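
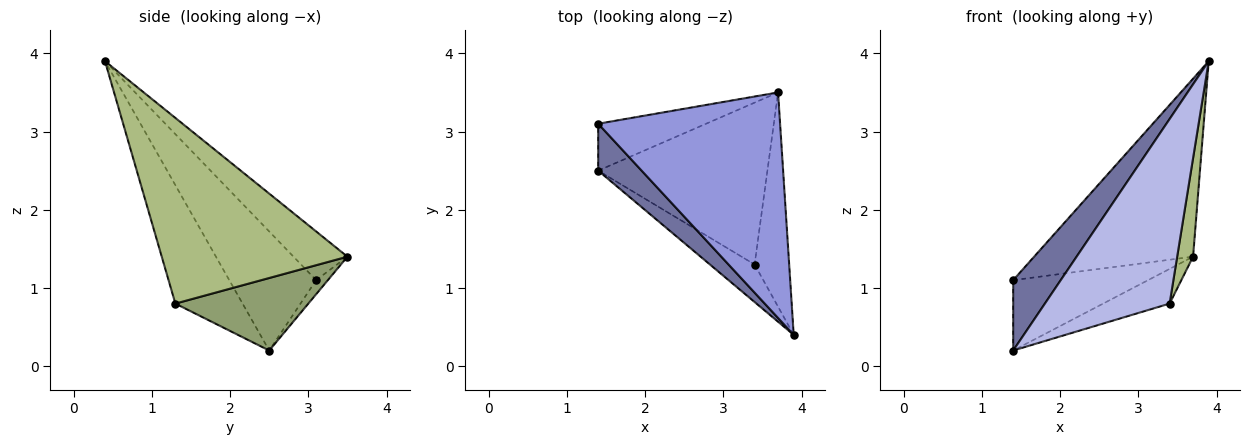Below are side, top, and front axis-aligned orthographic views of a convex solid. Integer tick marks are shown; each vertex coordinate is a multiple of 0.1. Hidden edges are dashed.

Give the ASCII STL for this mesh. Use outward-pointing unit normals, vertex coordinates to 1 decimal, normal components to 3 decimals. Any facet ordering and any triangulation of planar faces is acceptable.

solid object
 facet normal -0.835 -0.457 0.305
  outer loop
   vertex 1.4 3.1 1.1
   vertex 1.4 2.5 0.2
   vertex 3.9 0.4 3.9
  endloop
 endfacet
 facet normal -0.072 0.830 -0.553
  outer loop
   vertex 1.4 3.1 1.1
   vertex 3.7 3.5 1.4
   vertex 1.4 2.5 0.2
  endloop
 endfacet
 facet normal -0.206 0.606 0.768
  outer loop
   vertex 1.4 3.1 1.1
   vertex 3.9 0.4 3.9
   vertex 3.7 3.5 1.4
  endloop
 endfacet
 facet normal -0.467 -0.867 -0.176
  outer loop
   vertex 3.4 1.3 0.8
   vertex 3.9 0.4 3.9
   vertex 1.4 2.5 0.2
  endloop
 endfacet
 facet normal 0.386 0.193 -0.902
  outer loop
   vertex 3.4 1.3 0.8
   vertex 1.4 2.5 0.2
   vertex 3.7 3.5 1.4
  endloop
 endfacet
 facet normal 0.980 -0.084 -0.182
  outer loop
   vertex 3.4 1.3 0.8
   vertex 3.7 3.5 1.4
   vertex 3.9 0.4 3.9
  endloop
 endfacet
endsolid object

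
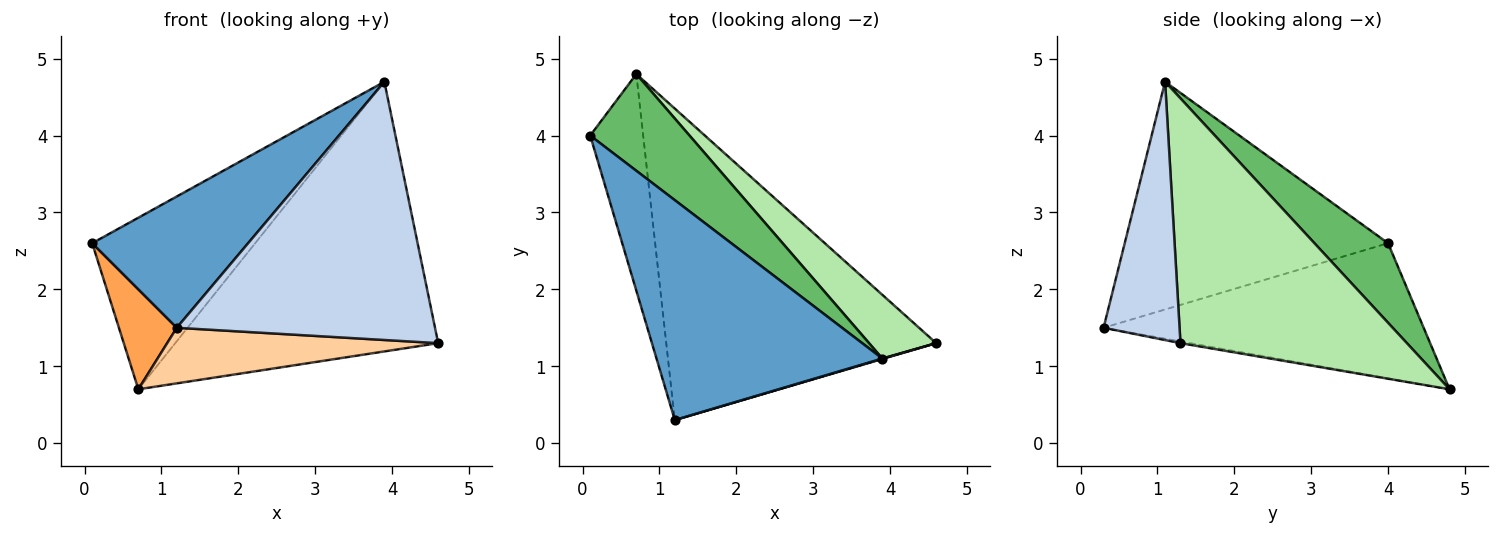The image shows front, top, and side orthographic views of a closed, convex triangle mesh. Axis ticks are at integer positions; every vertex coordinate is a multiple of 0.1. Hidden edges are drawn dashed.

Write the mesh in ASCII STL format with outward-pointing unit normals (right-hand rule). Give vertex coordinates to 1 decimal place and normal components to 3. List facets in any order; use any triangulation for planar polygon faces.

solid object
 facet normal -0.655 -0.388 0.649
  outer loop
   vertex 3.9 1.1 4.7
   vertex 0.1 4.0 2.6
   vertex 1.2 0.3 1.5
  endloop
 endfacet
 facet normal 0.282 -0.959 0.002
  outer loop
   vertex 3.9 1.1 4.7
   vertex 1.2 0.3 1.5
   vertex 4.6 1.3 1.3
  endloop
 endfacet
 facet normal -0.918 -0.166 -0.360
  outer loop
   vertex 0.7 4.8 0.7
   vertex 1.2 0.3 1.5
   vertex 0.1 4.0 2.6
  endloop
 endfacet
 facet normal -0.006 -0.176 -0.984
  outer loop
   vertex 0.7 4.8 0.7
   vertex 4.6 1.3 1.3
   vertex 1.2 0.3 1.5
  endloop
 endfacet
 facet normal 0.366 0.811 0.457
  outer loop
   vertex 0.7 4.8 0.7
   vertex 0.1 4.0 2.6
   vertex 3.9 1.1 4.7
  endloop
 endfacet
 facet normal 0.642 0.746 0.176
  outer loop
   vertex 0.7 4.8 0.7
   vertex 3.9 1.1 4.7
   vertex 4.6 1.3 1.3
  endloop
 endfacet
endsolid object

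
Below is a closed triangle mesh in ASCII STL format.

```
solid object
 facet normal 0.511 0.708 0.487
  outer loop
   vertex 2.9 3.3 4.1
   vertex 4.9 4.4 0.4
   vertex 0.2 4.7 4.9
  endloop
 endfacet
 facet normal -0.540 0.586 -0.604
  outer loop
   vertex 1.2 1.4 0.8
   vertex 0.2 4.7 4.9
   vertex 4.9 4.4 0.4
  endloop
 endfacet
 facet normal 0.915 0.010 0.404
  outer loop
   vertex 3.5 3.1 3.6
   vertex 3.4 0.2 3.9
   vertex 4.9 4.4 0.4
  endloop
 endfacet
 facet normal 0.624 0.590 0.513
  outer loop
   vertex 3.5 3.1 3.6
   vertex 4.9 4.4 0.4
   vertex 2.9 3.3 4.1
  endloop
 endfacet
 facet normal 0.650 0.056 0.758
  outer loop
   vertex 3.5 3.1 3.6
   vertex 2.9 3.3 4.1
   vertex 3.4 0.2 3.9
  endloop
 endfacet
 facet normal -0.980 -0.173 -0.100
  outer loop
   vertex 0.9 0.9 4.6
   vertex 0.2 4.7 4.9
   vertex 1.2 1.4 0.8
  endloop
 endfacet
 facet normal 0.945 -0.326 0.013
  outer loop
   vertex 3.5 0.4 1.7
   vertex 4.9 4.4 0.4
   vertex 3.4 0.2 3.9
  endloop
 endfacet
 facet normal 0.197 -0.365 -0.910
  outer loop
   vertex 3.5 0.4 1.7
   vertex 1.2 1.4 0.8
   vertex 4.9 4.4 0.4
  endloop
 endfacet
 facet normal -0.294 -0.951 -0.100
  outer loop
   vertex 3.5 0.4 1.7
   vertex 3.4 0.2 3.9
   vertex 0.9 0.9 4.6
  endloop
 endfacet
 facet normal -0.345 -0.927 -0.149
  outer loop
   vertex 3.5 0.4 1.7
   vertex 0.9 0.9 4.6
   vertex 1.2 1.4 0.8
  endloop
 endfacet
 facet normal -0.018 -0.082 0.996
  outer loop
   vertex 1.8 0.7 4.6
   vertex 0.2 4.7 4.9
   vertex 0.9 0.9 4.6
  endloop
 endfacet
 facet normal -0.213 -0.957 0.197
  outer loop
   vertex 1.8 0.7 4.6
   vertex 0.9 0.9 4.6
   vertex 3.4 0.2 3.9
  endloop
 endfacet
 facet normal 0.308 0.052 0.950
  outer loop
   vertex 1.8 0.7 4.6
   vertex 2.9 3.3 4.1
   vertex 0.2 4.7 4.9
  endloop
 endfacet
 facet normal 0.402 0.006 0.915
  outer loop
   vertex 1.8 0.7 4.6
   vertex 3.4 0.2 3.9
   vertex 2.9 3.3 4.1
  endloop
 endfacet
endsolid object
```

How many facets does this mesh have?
14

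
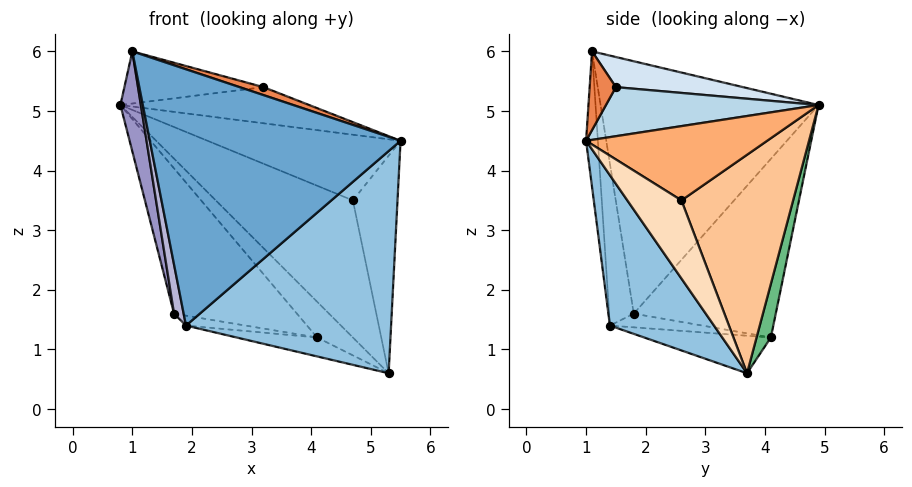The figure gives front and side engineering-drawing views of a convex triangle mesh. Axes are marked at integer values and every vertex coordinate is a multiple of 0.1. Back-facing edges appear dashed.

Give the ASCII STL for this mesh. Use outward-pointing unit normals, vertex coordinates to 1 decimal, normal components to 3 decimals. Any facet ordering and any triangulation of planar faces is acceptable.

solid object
 facet normal -0.047 -0.996 -0.074
  outer loop
   vertex 1.9 1.4 1.4
   vertex 5.5 1.0 4.5
   vertex 1.0 1.1 6.0
  endloop
 endfacet
 facet normal 0.381 -0.751 -0.539
  outer loop
   vertex 1.9 1.4 1.4
   vertex 5.3 3.7 0.6
   vertex 5.5 1.0 4.5
  endloop
 endfacet
 facet normal 0.407 0.361 0.839
  outer loop
   vertex 3.2 1.5 5.4
   vertex 5.5 1.0 4.5
   vertex 0.8 4.9 5.1
  endloop
 endfacet
 facet normal 0.216 0.236 0.948
  outer loop
   vertex 3.2 1.5 5.4
   vertex 0.8 4.9 5.1
   vertex 1.0 1.1 6.0
  endloop
 endfacet
 facet normal 0.299 -0.272 0.915
  outer loop
   vertex 3.2 1.5 5.4
   vertex 1.0 1.1 6.0
   vertex 5.5 1.0 4.5
  endloop
 endfacet
 facet normal 0.582 0.620 0.527
  outer loop
   vertex 4.7 2.6 3.5
   vertex 0.8 4.9 5.1
   vertex 5.5 1.0 4.5
  endloop
 endfacet
 facet normal 0.581 0.714 0.391
  outer loop
   vertex 4.7 2.6 3.5
   vertex 5.3 3.7 0.6
   vertex 0.8 4.9 5.1
  endloop
 endfacet
 facet normal 0.716 0.591 0.372
  outer loop
   vertex 4.7 2.6 3.5
   vertex 5.5 1.0 4.5
   vertex 5.3 3.7 0.6
  endloop
 endfacet
 facet normal 0.369 0.921 0.123
  outer loop
   vertex 4.1 4.1 1.2
   vertex 0.8 4.9 5.1
   vertex 5.3 3.7 0.6
  endloop
 endfacet
 facet normal -0.371 0.236 -0.898
  outer loop
   vertex 4.1 4.1 1.2
   vertex 5.3 3.7 0.6
   vertex 1.9 1.4 1.4
  endloop
 endfacet
 facet normal -0.598 0.517 -0.612
  outer loop
   vertex 1.7 1.8 1.6
   vertex 0.8 4.9 5.1
   vertex 4.1 4.1 1.2
  endloop
 endfacet
 facet normal -0.387 0.250 -0.887
  outer loop
   vertex 1.7 1.8 1.6
   vertex 4.1 4.1 1.2
   vertex 1.9 1.4 1.4
  endloop
 endfacet
 facet normal -0.981 -0.092 -0.171
  outer loop
   vertex 1.7 1.8 1.6
   vertex 1.0 1.1 6.0
   vertex 0.8 4.9 5.1
  endloop
 endfacet
 facet normal -0.913 -0.355 -0.202
  outer loop
   vertex 1.7 1.8 1.6
   vertex 1.9 1.4 1.4
   vertex 1.0 1.1 6.0
  endloop
 endfacet
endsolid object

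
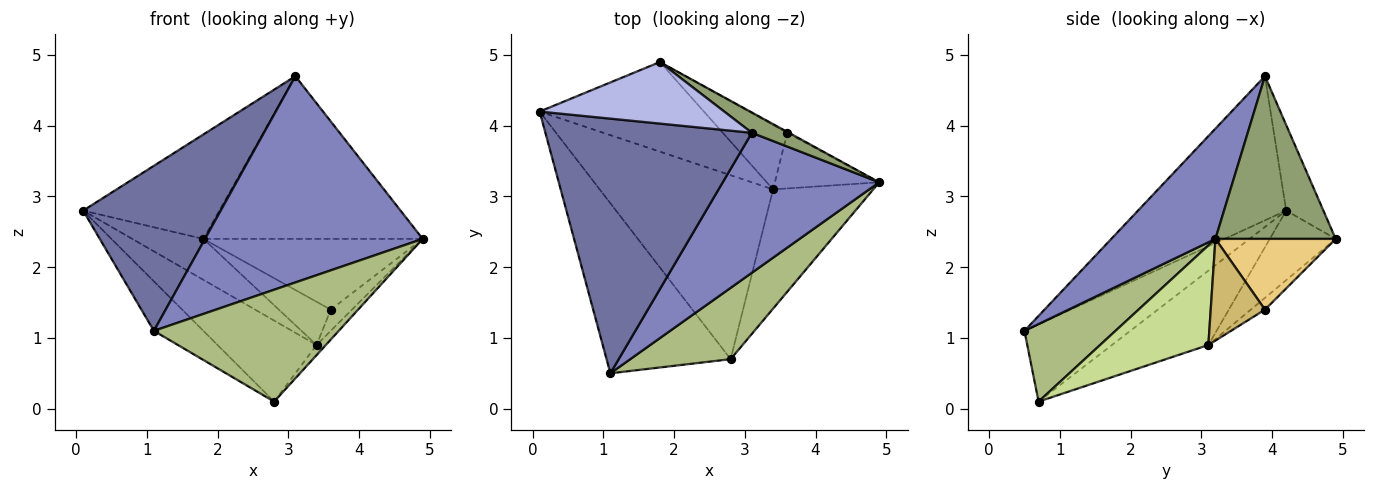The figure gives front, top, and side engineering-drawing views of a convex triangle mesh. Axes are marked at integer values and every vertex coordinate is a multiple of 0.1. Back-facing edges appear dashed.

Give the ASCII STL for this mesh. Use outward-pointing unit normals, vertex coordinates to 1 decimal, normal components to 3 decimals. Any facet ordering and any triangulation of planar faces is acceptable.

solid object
 facet normal -0.505 -0.469 0.724
  outer loop
   vertex 3.1 3.9 4.7
   vertex 0.1 4.2 2.8
   vertex 1.1 0.5 1.1
  endloop
 endfacet
 facet normal 0.368 -0.769 0.522
  outer loop
   vertex 3.1 3.9 4.7
   vertex 1.1 0.5 1.1
   vertex 4.9 3.2 2.4
  endloop
 endfacet
 facet normal -0.359 0.388 -0.849
  outer loop
   vertex 1.8 4.9 2.4
   vertex 3.4 3.1 0.9
   vertex 0.1 4.2 2.8
  endloop
 endfacet
 facet normal -0.229 0.839 0.494
  outer loop
   vertex 1.8 4.9 2.4
   vertex 0.1 4.2 2.8
   vertex 3.1 3.9 4.7
  endloop
 endfacet
 facet normal 0.478 0.872 0.109
  outer loop
   vertex 1.8 4.9 2.4
   vertex 3.1 3.9 4.7
   vertex 4.9 3.2 2.4
  endloop
 endfacet
 facet normal 0.384 -0.779 0.496
  outer loop
   vertex 2.8 0.7 0.1
   vertex 4.9 3.2 2.4
   vertex 1.1 0.5 1.1
  endloop
 endfacet
 facet normal 0.704 0.060 -0.708
  outer loop
   vertex 2.8 0.7 0.1
   vertex 3.4 3.1 0.9
   vertex 4.9 3.2 2.4
  endloop
 endfacet
 facet normal -0.513 0.240 -0.824
  outer loop
   vertex 2.8 0.7 0.1
   vertex 1.1 0.5 1.1
   vertex 0.1 4.2 2.8
  endloop
 endfacet
 facet normal -0.365 0.375 -0.852
  outer loop
   vertex 2.8 0.7 0.1
   vertex 0.1 4.2 2.8
   vertex 3.4 3.1 0.9
  endloop
 endfacet
 facet normal 0.673 0.263 -0.691
  outer loop
   vertex 3.6 3.9 1.4
   vertex 4.9 3.2 2.4
   vertex 3.4 3.1 0.9
  endloop
 endfacet
 facet normal 0.481 0.877 -0.011
  outer loop
   vertex 3.6 3.9 1.4
   vertex 1.8 4.9 2.4
   vertex 4.9 3.2 2.4
  endloop
 endfacet
 facet normal -0.150 0.551 -0.821
  outer loop
   vertex 3.6 3.9 1.4
   vertex 3.4 3.1 0.9
   vertex 1.8 4.9 2.4
  endloop
 endfacet
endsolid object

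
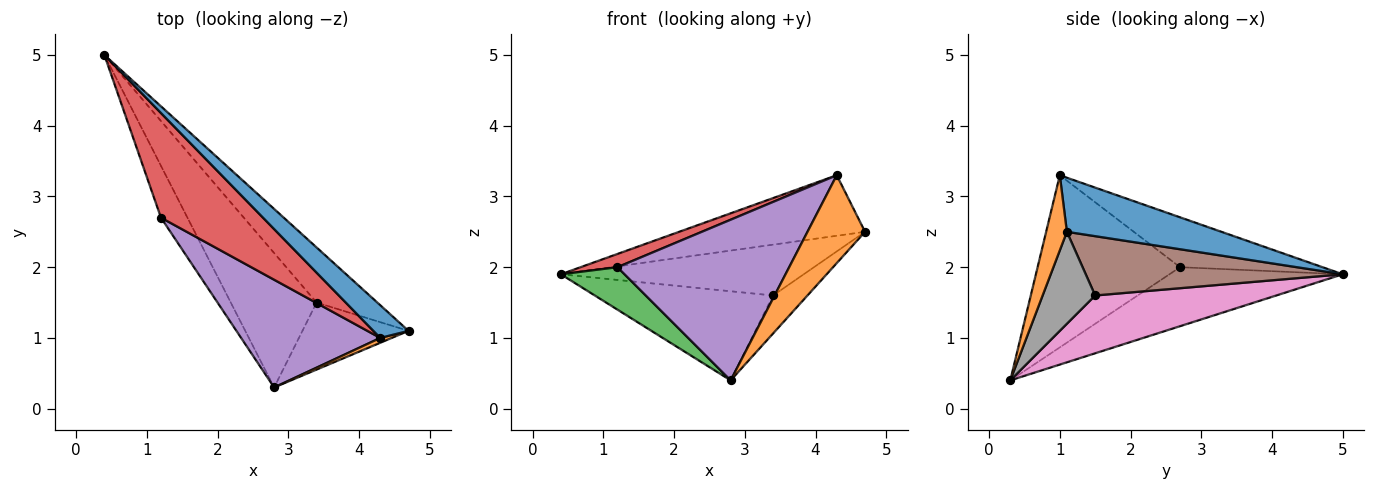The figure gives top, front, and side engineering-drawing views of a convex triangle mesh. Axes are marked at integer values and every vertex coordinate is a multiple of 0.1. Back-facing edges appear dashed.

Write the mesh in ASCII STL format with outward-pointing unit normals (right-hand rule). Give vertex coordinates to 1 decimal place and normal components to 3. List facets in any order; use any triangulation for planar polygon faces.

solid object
 facet normal 0.590 0.710 0.384
  outer loop
   vertex 4.3 1.0 3.3
   vertex 4.7 1.1 2.5
   vertex 0.4 5.0 1.9
  endloop
 endfacet
 facet normal 0.338 -0.940 0.052
  outer loop
   vertex 4.3 1.0 3.3
   vertex 2.8 0.3 0.4
   vertex 4.7 1.1 2.5
  endloop
 endfacet
 facet normal -0.865 -0.318 -0.388
  outer loop
   vertex 1.2 2.7 2.0
   vertex 0.4 5.0 1.9
   vertex 2.8 0.3 0.4
  endloop
 endfacet
 facet normal -0.436 -0.113 0.893
  outer loop
   vertex 1.2 2.7 2.0
   vertex 4.3 1.0 3.3
   vertex 0.4 5.0 1.9
  endloop
 endfacet
 facet normal -0.567 -0.684 0.459
  outer loop
   vertex 1.2 2.7 2.0
   vertex 2.8 0.3 0.4
   vertex 4.3 1.0 3.3
  endloop
 endfacet
 facet normal 0.583 0.551 -0.597
  outer loop
   vertex 3.4 1.5 1.6
   vertex 0.4 5.0 1.9
   vertex 4.7 1.1 2.5
  endloop
 endfacet
 facet normal 0.490 0.482 -0.727
  outer loop
   vertex 3.4 1.5 1.6
   vertex 2.8 0.3 0.4
   vertex 0.4 5.0 1.9
  endloop
 endfacet
 facet normal 0.602 0.394 -0.695
  outer loop
   vertex 3.4 1.5 1.6
   vertex 4.7 1.1 2.5
   vertex 2.8 0.3 0.4
  endloop
 endfacet
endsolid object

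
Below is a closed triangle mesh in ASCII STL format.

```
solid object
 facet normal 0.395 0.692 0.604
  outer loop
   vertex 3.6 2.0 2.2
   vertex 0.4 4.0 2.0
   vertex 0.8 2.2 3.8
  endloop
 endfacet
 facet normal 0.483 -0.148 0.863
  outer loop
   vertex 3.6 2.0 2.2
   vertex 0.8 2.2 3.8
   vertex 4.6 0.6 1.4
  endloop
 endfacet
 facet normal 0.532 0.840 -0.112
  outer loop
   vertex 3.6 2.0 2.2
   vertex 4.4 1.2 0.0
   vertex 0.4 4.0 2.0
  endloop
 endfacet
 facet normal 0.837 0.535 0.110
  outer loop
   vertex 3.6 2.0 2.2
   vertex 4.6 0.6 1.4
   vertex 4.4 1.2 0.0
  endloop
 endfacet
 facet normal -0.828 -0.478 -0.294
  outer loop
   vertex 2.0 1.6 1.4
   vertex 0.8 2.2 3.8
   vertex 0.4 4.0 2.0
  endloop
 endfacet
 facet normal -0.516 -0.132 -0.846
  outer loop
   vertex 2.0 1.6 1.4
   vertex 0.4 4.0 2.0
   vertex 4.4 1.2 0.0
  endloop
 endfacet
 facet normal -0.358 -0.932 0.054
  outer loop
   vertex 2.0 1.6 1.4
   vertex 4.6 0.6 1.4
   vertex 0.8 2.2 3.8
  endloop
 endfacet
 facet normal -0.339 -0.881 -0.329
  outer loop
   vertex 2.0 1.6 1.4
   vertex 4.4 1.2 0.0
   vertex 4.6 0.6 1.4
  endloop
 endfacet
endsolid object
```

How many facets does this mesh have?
8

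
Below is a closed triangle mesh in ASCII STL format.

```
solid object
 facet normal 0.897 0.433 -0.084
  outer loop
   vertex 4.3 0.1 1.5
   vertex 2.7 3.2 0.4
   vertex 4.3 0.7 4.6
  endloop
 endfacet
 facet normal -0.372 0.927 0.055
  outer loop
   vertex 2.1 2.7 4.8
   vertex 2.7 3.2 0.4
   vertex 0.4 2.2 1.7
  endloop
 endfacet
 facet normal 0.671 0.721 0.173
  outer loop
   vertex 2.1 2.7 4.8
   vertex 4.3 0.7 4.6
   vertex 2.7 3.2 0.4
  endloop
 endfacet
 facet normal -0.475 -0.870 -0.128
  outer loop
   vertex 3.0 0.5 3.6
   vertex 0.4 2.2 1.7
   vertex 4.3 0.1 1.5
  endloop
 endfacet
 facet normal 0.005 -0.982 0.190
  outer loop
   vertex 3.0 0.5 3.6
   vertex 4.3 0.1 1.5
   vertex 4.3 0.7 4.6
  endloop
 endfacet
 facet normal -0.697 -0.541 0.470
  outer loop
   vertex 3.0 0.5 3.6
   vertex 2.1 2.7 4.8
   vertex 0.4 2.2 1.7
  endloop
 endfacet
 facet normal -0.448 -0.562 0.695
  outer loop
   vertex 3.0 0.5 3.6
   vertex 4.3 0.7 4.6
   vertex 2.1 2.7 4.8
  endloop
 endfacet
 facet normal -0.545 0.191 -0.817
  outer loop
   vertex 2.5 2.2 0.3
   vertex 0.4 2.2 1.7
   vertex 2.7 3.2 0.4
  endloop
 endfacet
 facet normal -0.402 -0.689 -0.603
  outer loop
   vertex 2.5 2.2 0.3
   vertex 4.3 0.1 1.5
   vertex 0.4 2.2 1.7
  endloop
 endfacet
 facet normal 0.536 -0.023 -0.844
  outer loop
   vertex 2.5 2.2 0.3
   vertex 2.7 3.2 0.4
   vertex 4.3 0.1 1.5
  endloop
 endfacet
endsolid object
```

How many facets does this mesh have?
10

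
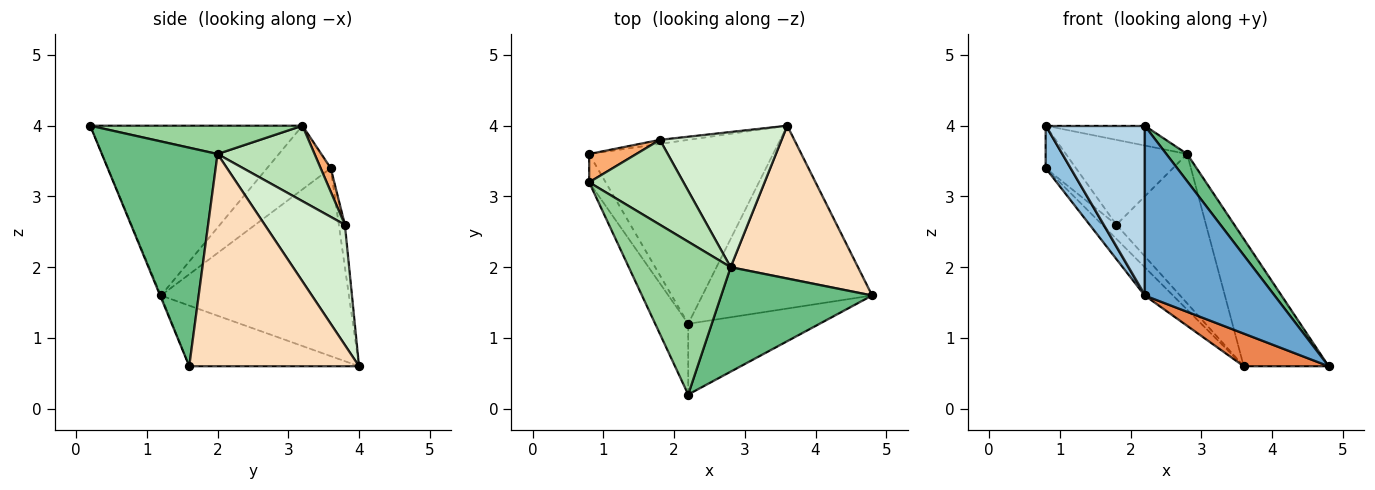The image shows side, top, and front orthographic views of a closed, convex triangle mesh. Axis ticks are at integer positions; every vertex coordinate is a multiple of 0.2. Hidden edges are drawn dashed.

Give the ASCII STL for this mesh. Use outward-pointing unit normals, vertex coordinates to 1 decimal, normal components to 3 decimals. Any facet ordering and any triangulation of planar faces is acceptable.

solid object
 facet normal -0.006 -0.923 -0.385
  outer loop
   vertex 2.2 1.2 1.6
   vertex 4.8 1.6 0.6
   vertex 2.2 0.2 4.0
  endloop
 endfacet
 facet normal -0.906 -0.352 -0.235
  outer loop
   vertex 2.2 1.2 1.6
   vertex 0.8 3.2 4.0
   vertex 0.8 3.6 3.4
  endloop
 endfacet
 facet normal -0.892 -0.416 -0.174
  outer loop
   vertex 2.2 1.2 1.6
   vertex 2.2 0.2 4.0
   vertex 0.8 3.2 4.0
  endloop
 endfacet
 facet normal -0.711 0.107 -0.695
  outer loop
   vertex 3.6 4.0 0.6
   vertex 2.2 1.2 1.6
   vertex 0.8 3.6 3.4
  endloop
 endfacet
 facet normal -0.332 -0.166 -0.929
  outer loop
   vertex 3.6 4.0 0.6
   vertex 4.8 1.6 0.6
   vertex 2.2 1.2 1.6
  endloop
 endfacet
 facet normal 0.267 0.802 0.535
  outer loop
   vertex 1.8 3.8 2.6
   vertex 0.8 3.6 3.4
   vertex 0.8 3.2 4.0
  endloop
 endfacet
 facet normal -0.381 0.889 -0.254
  outer loop
   vertex 1.8 3.8 2.6
   vertex 3.6 4.0 0.6
   vertex 0.8 3.6 3.4
  endloop
 endfacet
 facet normal 0.788 0.394 0.473
  outer loop
   vertex 2.8 2.0 3.6
   vertex 4.8 1.6 0.6
   vertex 3.6 4.0 0.6
  endloop
 endfacet
 facet normal 0.814 -0.146 0.562
  outer loop
   vertex 2.8 2.0 3.6
   vertex 2.2 0.2 4.0
   vertex 4.8 1.6 0.6
  endloop
 endfacet
 facet normal 0.266 0.124 0.956
  outer loop
   vertex 2.8 2.0 3.6
   vertex 0.8 3.2 4.0
   vertex 2.2 0.2 4.0
  endloop
 endfacet
 facet normal 0.492 0.615 0.615
  outer loop
   vertex 2.8 2.0 3.6
   vertex 1.8 3.8 2.6
   vertex 0.8 3.2 4.0
  endloop
 endfacet
 facet normal 0.553 0.618 0.559
  outer loop
   vertex 2.8 2.0 3.6
   vertex 3.6 4.0 0.6
   vertex 1.8 3.8 2.6
  endloop
 endfacet
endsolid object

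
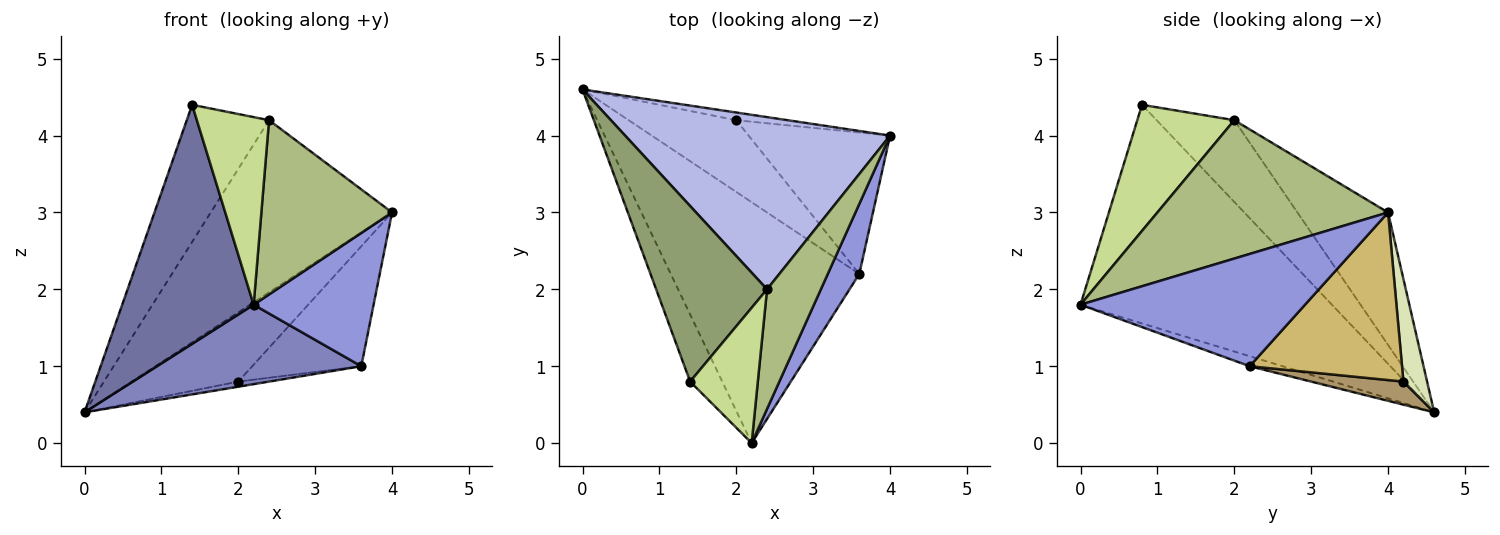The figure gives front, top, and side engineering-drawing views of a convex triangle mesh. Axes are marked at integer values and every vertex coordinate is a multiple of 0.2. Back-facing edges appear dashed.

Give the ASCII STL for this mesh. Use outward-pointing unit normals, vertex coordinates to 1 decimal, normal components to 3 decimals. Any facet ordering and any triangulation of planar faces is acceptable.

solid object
 facet normal -0.879 -0.460 -0.129
  outer loop
   vertex 1.4 0.8 4.4
   vertex 0.0 4.6 0.4
   vertex 2.2 0.0 1.8
  endloop
 endfacet
 facet normal -0.050 -0.313 -0.948
  outer loop
   vertex 3.6 2.2 1.0
   vertex 2.2 0.0 1.8
   vertex 0.0 4.6 0.4
  endloop
 endfacet
 facet normal 0.856 -0.457 0.240
  outer loop
   vertex 3.6 2.2 1.0
   vertex 4.0 4.0 3.0
   vertex 2.2 0.0 1.8
  endloop
 endfacet
 facet normal -0.333 0.667 0.667
  outer loop
   vertex 2.4 2.0 4.2
   vertex 4.0 4.0 3.0
   vertex 0.0 4.6 0.4
  endloop
 endfacet
 facet normal -0.502 0.532 0.681
  outer loop
   vertex 2.4 2.0 4.2
   vertex 0.0 4.6 0.4
   vertex 1.4 0.8 4.4
  endloop
 endfacet
 facet normal 0.824 -0.467 0.320
  outer loop
   vertex 2.4 2.0 4.2
   vertex 2.2 0.0 1.8
   vertex 4.0 4.0 3.0
  endloop
 endfacet
 facet normal 0.737 -0.548 0.395
  outer loop
   vertex 2.4 2.0 4.2
   vertex 1.4 0.8 4.4
   vertex 2.2 0.0 1.8
  endloop
 endfacet
 facet normal 0.216 0.970 -0.108
  outer loop
   vertex 2.0 4.2 0.8
   vertex 0.0 4.6 0.4
   vertex 4.0 4.0 3.0
  endloop
 endfacet
 facet normal 0.209 0.070 -0.975
  outer loop
   vertex 2.0 4.2 0.8
   vertex 3.6 2.2 1.0
   vertex 0.0 4.6 0.4
  endloop
 endfacet
 facet normal 0.670 0.480 -0.566
  outer loop
   vertex 2.0 4.2 0.8
   vertex 4.0 4.0 3.0
   vertex 3.6 2.2 1.0
  endloop
 endfacet
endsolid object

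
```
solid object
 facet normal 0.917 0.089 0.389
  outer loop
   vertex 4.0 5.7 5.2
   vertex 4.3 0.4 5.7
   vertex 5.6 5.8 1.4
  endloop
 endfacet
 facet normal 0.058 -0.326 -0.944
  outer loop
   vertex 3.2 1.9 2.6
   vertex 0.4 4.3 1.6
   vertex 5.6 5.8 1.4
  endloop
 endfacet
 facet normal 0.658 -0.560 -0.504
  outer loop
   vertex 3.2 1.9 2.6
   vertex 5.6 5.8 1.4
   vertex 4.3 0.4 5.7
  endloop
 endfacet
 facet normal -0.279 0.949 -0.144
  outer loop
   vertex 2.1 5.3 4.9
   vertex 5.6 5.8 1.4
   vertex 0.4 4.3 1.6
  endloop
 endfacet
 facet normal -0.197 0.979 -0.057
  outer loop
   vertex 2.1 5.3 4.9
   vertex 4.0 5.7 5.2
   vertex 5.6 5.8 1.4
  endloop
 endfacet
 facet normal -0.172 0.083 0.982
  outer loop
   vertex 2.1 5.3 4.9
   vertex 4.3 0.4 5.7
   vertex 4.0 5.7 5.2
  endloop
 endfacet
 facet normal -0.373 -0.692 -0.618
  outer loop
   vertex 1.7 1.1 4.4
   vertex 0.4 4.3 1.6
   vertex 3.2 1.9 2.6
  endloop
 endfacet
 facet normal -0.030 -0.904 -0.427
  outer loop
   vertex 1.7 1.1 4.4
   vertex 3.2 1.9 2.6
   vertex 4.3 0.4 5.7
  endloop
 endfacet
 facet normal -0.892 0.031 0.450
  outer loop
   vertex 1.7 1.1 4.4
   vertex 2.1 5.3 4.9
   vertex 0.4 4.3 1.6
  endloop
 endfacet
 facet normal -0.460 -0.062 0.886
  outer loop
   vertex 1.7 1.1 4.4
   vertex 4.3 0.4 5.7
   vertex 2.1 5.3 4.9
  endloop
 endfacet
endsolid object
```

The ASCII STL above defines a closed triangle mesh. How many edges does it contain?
15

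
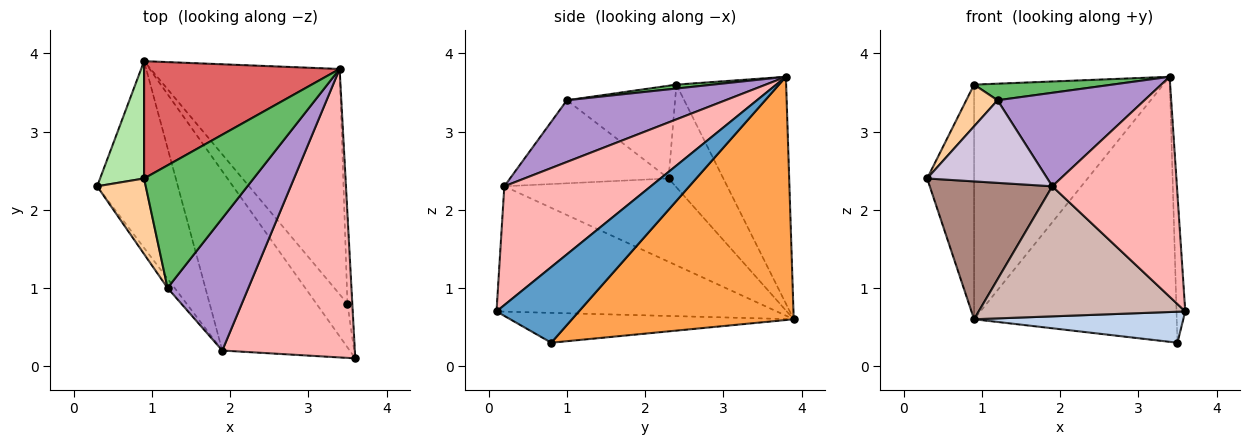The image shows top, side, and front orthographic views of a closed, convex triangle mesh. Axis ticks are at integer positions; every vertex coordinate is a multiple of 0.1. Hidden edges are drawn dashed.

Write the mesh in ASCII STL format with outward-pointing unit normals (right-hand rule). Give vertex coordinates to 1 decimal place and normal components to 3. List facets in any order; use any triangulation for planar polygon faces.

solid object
 facet normal 0.992 0.105 -0.064
  outer loop
   vertex 3.5 0.8 0.3
   vertex 3.4 3.8 3.7
   vertex 3.6 0.1 0.7
  endloop
 endfacet
 facet normal -0.617 -0.455 -0.642
  outer loop
   vertex 3.5 0.8 0.3
   vertex 3.6 0.1 0.7
   vertex 0.9 3.9 0.6
  endloop
 endfacet
 facet normal 0.640 0.585 -0.498
  outer loop
   vertex 3.5 0.8 0.3
   vertex 0.9 3.9 0.6
   vertex 3.4 3.8 3.7
  endloop
 endfacet
 facet normal -0.858 -0.248 0.450
  outer loop
   vertex 0.9 2.4 3.6
   vertex 0.3 2.3 2.4
   vertex 1.2 1.0 3.4
  endloop
 endfacet
 facet normal 0.035 -0.134 0.990
  outer loop
   vertex 0.9 2.4 3.6
   vertex 1.2 1.0 3.4
   vertex 3.4 3.8 3.7
  endloop
 endfacet
 facet normal -0.722 0.619 0.309
  outer loop
   vertex 0.9 2.4 3.6
   vertex 0.9 3.9 0.6
   vertex 0.3 2.3 2.4
  endloop
 endfacet
 facet normal -0.460 0.794 0.397
  outer loop
   vertex 0.9 2.4 3.6
   vertex 3.4 3.8 3.7
   vertex 0.9 3.9 0.6
  endloop
 endfacet
 facet normal 0.580 -0.494 0.648
  outer loop
   vertex 1.9 0.2 2.3
   vertex 3.6 0.1 0.7
   vertex 3.4 3.8 3.7
  endloop
 endfacet
 facet normal 0.529 -0.490 0.693
  outer loop
   vertex 1.9 0.2 2.3
   vertex 3.4 3.8 3.7
   vertex 1.2 1.0 3.4
  endloop
 endfacet
 facet normal -0.795 -0.603 -0.068
  outer loop
   vertex 1.9 0.2 2.3
   vertex 1.2 1.0 3.4
   vertex 0.3 2.3 2.4
  endloop
 endfacet
 facet normal -0.639 -0.457 -0.619
  outer loop
   vertex 1.9 0.2 2.3
   vertex 0.3 2.3 2.4
   vertex 0.9 3.9 0.6
  endloop
 endfacet
 facet normal -0.623 -0.459 -0.633
  outer loop
   vertex 1.9 0.2 2.3
   vertex 0.9 3.9 0.6
   vertex 3.6 0.1 0.7
  endloop
 endfacet
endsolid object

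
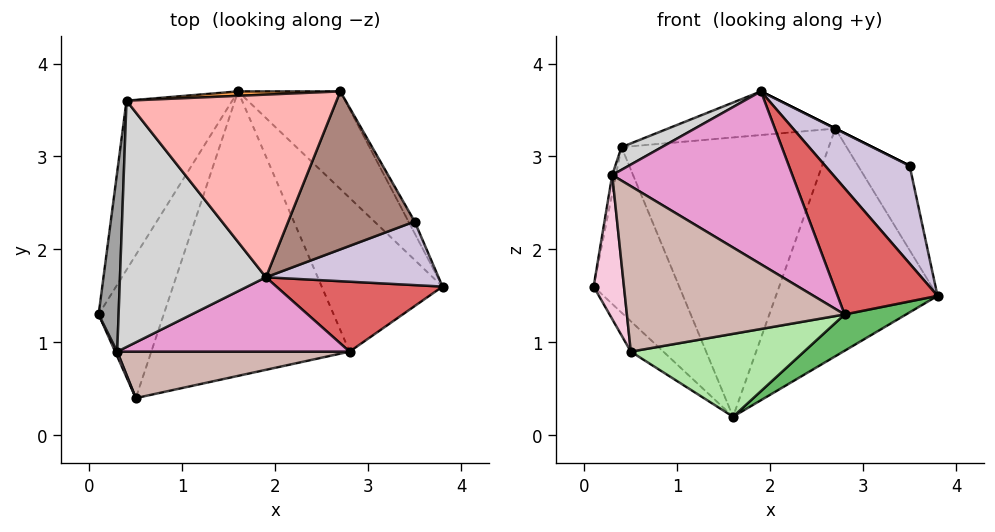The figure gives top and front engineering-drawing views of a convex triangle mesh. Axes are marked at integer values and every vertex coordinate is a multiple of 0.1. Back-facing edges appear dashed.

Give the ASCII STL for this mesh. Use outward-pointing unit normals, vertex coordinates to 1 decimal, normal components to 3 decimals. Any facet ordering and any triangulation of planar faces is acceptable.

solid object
 facet normal 0.743 0.615 -0.264
  outer loop
   vertex 2.7 3.7 3.3
   vertex 3.8 1.6 1.5
   vertex 1.6 3.7 0.2
  endloop
 endfacet
 facet normal -0.873 0.342 -0.349
  outer loop
   vertex 0.4 3.6 3.1
   vertex 1.6 3.7 0.2
   vertex 0.1 1.3 1.6
  endloop
 endfacet
 facet normal -0.045 0.999 0.016
  outer loop
   vertex 0.4 3.6 3.1
   vertex 2.7 3.7 3.3
   vertex 1.6 3.7 0.2
  endloop
 endfacet
 facet normal -0.780 0.130 -0.613
  outer loop
   vertex 0.5 0.4 0.9
   vertex 0.1 1.3 1.6
   vertex 1.6 3.7 0.2
  endloop
 endfacet
 facet normal 0.335 -0.217 -0.917
  outer loop
   vertex 2.8 0.9 1.3
   vertex 1.6 3.7 0.2
   vertex 3.8 1.6 1.5
  endloop
 endfacet
 facet normal 0.222 -0.273 -0.936
  outer loop
   vertex 2.8 0.9 1.3
   vertex 0.5 0.4 0.9
   vertex 1.6 3.7 0.2
  endloop
 endfacet
 facet normal 0.458 -0.777 0.431
  outer loop
   vertex 1.9 1.7 3.7
   vertex 2.8 0.9 1.3
   vertex 3.8 1.6 1.5
  endloop
 endfacet
 facet normal -0.094 0.231 0.968
  outer loop
   vertex 1.9 1.7 3.7
   vertex 2.7 3.7 3.3
   vertex 0.4 3.6 3.1
  endloop
 endfacet
 facet normal 0.857 0.510 -0.071
  outer loop
   vertex 3.5 2.3 2.9
   vertex 3.8 1.6 1.5
   vertex 2.7 3.7 3.3
  endloop
 endfacet
 facet normal 0.506 -0.723 0.470
  outer loop
   vertex 3.5 2.3 2.9
   vertex 1.9 1.7 3.7
   vertex 3.8 1.6 1.5
  endloop
 endfacet
 facet normal 0.447 0.000 0.894
  outer loop
   vertex 3.5 2.3 2.9
   vertex 2.7 3.7 3.3
   vertex 1.9 1.7 3.7
  endloop
 endfacet
 facet normal 0.160 -0.950 0.267
  outer loop
   vertex 0.3 0.9 2.8
   vertex 0.5 0.4 0.9
   vertex 2.8 0.9 1.3
  endloop
 endfacet
 facet normal 0.231 -0.894 0.384
  outer loop
   vertex 0.3 0.9 2.8
   vertex 2.8 0.9 1.3
   vertex 1.9 1.7 3.7
  endloop
 endfacet
 facet normal -0.910 -0.415 0.013
  outer loop
   vertex 0.3 0.9 2.8
   vertex 0.1 1.3 1.6
   vertex 0.5 0.4 0.9
  endloop
 endfacet
 facet normal -0.985 0.018 0.170
  outer loop
   vertex 0.3 0.9 2.8
   vertex 0.4 3.6 3.1
   vertex 0.1 1.3 1.6
  endloop
 endfacet
 facet normal -0.457 -0.081 0.886
  outer loop
   vertex 0.3 0.9 2.8
   vertex 1.9 1.7 3.7
   vertex 0.4 3.6 3.1
  endloop
 endfacet
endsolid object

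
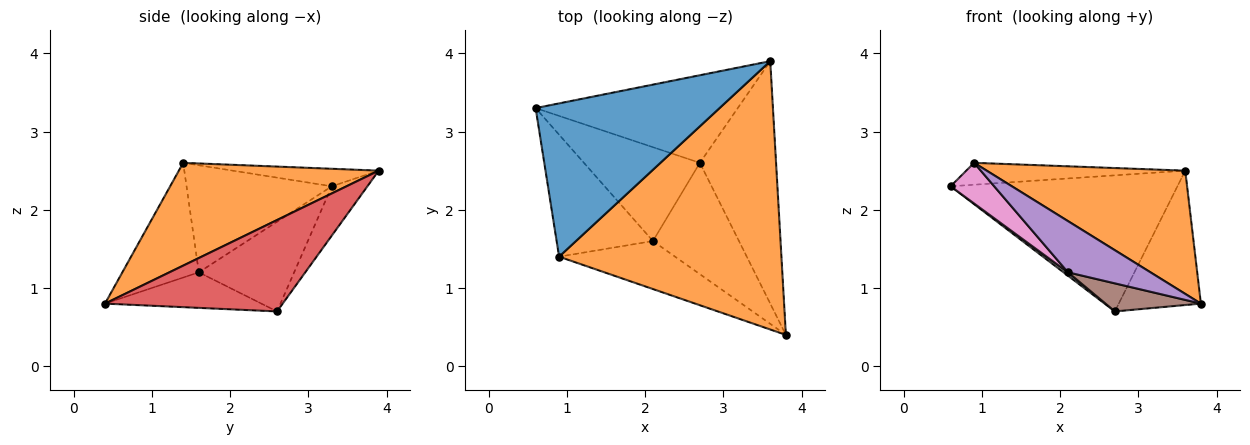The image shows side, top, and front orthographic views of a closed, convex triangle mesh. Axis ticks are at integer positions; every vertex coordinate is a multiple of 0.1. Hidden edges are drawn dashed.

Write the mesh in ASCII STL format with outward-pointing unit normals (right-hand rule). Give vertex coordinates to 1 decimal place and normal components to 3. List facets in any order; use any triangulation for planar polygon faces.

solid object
 facet normal -0.094 0.141 0.986
  outer loop
   vertex 0.9 1.4 2.6
   vertex 3.6 3.9 2.5
   vertex 0.6 3.3 2.3
  endloop
 endfacet
 facet normal 0.387 -0.385 0.838
  outer loop
   vertex 0.9 1.4 2.6
   vertex 3.8 0.4 0.8
   vertex 3.6 3.9 2.5
  endloop
 endfacet
 facet normal -0.131 0.834 -0.537
  outer loop
   vertex 2.7 2.6 0.7
   vertex 0.6 3.3 2.3
   vertex 3.6 3.9 2.5
  endloop
 endfacet
 facet normal 0.724 0.334 -0.603
  outer loop
   vertex 2.7 2.6 0.7
   vertex 3.6 3.9 2.5
   vertex 3.8 0.4 0.8
  endloop
 endfacet
 facet normal -0.560 -0.605 -0.566
  outer loop
   vertex 2.1 1.6 1.2
   vertex 3.8 0.4 0.8
   vertex 0.9 1.4 2.6
  endloop
 endfacet
 facet normal -0.372 -0.227 -0.900
  outer loop
   vertex 2.1 1.6 1.2
   vertex 2.7 2.6 0.7
   vertex 3.8 0.4 0.8
  endloop
 endfacet
 facet normal -0.725 -0.218 -0.653
  outer loop
   vertex 2.1 1.6 1.2
   vertex 0.9 1.4 2.6
   vertex 0.6 3.3 2.3
  endloop
 endfacet
 facet normal -0.612 -0.028 -0.791
  outer loop
   vertex 2.1 1.6 1.2
   vertex 0.6 3.3 2.3
   vertex 2.7 2.6 0.7
  endloop
 endfacet
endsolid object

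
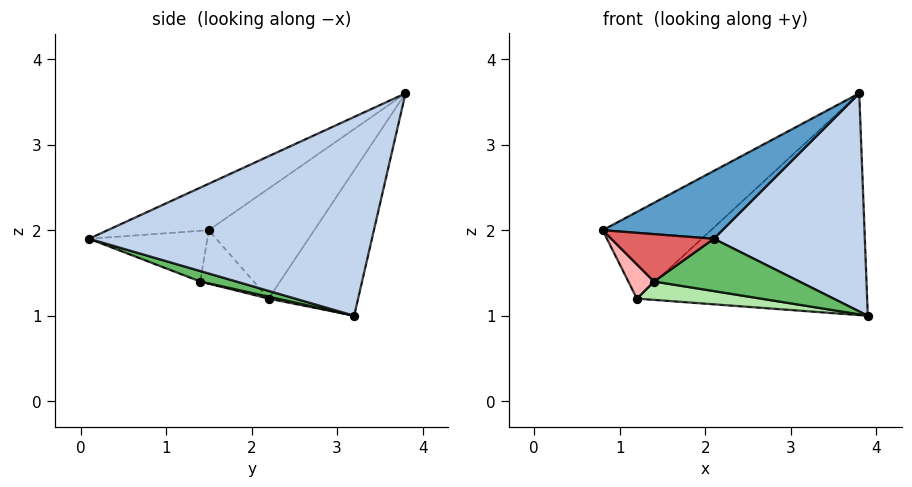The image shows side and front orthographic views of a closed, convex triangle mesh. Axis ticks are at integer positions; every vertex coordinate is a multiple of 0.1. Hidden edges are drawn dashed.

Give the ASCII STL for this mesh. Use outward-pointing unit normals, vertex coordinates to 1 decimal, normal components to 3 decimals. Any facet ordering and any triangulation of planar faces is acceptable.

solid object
 facet normal -0.257 -0.304 0.918
  outer loop
   vertex 3.8 3.8 3.6
   vertex 0.8 1.5 2.0
   vertex 2.1 0.1 1.9
  endloop
 endfacet
 facet normal 0.873 -0.466 0.141
  outer loop
   vertex 3.8 3.8 3.6
   vertex 2.1 0.1 1.9
   vertex 3.9 3.2 1.0
  endloop
 endfacet
 facet normal -0.672 0.690 0.268
  outer loop
   vertex 1.2 2.2 1.2
   vertex 0.8 1.5 2.0
   vertex 3.8 3.8 3.6
  endloop
 endfacet
 facet normal -0.353 0.909 -0.223
  outer loop
   vertex 1.2 2.2 1.2
   vertex 3.8 3.8 3.6
   vertex 3.9 3.2 1.0
  endloop
 endfacet
 facet normal 0.080 -0.320 -0.944
  outer loop
   vertex 1.4 1.4 1.4
   vertex 3.9 3.2 1.0
   vertex 2.1 0.1 1.9
  endloop
 endfacet
 facet normal 0.016 -0.239 -0.971
  outer loop
   vertex 1.4 1.4 1.4
   vertex 1.2 2.2 1.2
   vertex 3.9 3.2 1.0
  endloop
 endfacet
 facet normal -0.634 -0.550 -0.543
  outer loop
   vertex 1.4 1.4 1.4
   vertex 2.1 0.1 1.9
   vertex 0.8 1.5 2.0
  endloop
 endfacet
 facet normal -0.694 -0.333 -0.638
  outer loop
   vertex 1.4 1.4 1.4
   vertex 0.8 1.5 2.0
   vertex 1.2 2.2 1.2
  endloop
 endfacet
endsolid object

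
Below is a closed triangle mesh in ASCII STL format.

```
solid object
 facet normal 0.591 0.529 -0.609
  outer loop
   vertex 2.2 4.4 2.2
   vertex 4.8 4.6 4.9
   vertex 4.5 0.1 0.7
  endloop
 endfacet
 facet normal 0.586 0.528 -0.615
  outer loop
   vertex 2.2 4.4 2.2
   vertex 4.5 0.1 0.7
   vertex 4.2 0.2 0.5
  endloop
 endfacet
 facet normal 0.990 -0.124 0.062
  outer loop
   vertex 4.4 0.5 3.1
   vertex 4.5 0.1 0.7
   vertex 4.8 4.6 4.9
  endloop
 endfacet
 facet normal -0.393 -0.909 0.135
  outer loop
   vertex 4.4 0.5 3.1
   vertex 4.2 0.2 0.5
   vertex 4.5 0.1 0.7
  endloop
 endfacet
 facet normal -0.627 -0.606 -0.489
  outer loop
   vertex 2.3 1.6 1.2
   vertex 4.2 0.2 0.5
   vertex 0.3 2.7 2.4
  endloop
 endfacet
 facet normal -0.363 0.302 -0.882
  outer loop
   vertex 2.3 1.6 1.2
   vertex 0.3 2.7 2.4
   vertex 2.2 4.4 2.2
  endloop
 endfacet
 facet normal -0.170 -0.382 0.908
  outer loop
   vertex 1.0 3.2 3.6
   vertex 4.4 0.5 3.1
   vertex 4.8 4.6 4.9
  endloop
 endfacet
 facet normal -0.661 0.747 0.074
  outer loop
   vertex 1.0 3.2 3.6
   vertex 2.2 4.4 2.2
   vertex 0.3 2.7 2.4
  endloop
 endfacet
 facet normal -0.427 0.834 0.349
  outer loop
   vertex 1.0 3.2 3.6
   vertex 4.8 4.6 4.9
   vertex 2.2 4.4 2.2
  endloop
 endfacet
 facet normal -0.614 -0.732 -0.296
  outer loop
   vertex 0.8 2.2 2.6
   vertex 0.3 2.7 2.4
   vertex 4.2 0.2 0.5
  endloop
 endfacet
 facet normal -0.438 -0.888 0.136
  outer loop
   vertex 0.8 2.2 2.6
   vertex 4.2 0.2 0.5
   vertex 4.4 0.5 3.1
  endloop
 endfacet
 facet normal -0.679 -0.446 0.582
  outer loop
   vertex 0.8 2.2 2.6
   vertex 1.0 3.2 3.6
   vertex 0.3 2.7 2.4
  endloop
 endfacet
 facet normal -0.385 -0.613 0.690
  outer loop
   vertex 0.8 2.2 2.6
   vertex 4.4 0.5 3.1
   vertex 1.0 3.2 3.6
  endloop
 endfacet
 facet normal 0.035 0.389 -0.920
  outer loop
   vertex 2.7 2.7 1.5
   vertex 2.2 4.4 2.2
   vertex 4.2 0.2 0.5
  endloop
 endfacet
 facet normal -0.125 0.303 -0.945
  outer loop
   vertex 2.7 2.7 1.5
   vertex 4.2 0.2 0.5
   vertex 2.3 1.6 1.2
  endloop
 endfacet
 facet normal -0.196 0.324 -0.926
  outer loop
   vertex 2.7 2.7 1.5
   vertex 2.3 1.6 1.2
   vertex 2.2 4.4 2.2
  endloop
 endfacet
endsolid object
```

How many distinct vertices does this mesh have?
10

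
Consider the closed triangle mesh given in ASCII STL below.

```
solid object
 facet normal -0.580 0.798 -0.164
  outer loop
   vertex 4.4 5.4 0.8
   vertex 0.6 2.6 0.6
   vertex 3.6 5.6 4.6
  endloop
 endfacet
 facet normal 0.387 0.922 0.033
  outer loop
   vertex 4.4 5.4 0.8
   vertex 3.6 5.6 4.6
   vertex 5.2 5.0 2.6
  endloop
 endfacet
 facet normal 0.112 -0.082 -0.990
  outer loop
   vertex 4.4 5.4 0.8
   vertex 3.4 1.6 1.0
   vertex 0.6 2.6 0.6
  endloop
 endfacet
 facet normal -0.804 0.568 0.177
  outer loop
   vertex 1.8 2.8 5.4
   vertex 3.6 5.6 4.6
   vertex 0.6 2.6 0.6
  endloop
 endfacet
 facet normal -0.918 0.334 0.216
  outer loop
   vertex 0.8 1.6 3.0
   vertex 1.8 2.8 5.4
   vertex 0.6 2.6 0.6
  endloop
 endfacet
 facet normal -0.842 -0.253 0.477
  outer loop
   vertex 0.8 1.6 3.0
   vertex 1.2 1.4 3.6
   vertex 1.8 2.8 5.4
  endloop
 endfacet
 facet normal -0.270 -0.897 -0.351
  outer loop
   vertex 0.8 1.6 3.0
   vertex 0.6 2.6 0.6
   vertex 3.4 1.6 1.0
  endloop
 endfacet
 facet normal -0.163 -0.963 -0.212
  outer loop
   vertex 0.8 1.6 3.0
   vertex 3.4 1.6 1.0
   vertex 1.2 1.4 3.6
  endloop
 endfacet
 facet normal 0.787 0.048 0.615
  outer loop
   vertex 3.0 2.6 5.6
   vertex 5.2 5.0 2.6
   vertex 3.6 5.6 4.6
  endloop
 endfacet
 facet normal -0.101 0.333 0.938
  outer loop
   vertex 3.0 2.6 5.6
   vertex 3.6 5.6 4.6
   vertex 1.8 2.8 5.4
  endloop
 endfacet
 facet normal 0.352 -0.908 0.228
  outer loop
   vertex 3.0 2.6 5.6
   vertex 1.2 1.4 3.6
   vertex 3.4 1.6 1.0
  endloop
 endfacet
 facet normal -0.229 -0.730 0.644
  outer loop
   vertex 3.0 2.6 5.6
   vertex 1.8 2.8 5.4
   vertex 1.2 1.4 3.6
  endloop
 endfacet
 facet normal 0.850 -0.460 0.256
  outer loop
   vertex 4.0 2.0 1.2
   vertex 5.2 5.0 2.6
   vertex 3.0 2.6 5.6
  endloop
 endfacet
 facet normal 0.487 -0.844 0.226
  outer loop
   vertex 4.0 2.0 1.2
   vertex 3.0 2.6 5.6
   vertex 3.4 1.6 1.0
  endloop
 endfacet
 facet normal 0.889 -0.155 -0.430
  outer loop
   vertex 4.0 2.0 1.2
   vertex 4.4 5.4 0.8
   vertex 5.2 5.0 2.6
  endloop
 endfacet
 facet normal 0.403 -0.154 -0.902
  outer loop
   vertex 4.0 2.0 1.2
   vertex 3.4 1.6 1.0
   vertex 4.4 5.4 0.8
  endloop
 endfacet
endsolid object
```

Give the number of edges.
24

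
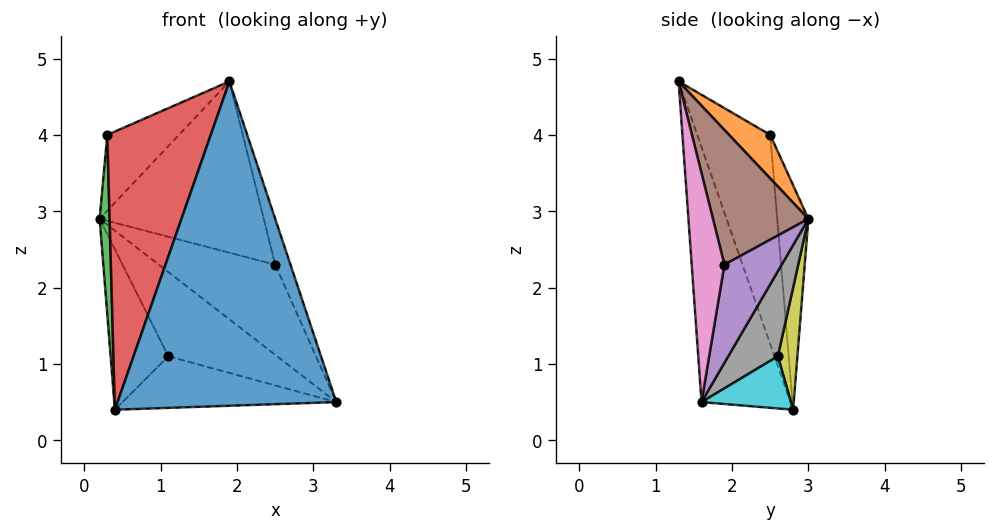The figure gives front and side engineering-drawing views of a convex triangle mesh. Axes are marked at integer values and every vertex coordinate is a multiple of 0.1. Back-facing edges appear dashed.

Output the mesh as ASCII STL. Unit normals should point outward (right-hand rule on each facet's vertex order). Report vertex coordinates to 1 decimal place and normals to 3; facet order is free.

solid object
 facet normal -0.370 -0.910 -0.188
  outer loop
   vertex 0.4 2.8 0.4
   vertex 3.3 1.6 0.5
   vertex 1.9 1.3 4.7
  endloop
 endfacet
 facet normal 0.470 0.819 0.329
  outer loop
   vertex 0.3 2.5 4.0
   vertex 1.9 1.3 4.7
   vertex 0.2 3.0 2.9
  endloop
 endfacet
 facet normal -0.951 -0.304 -0.052
  outer loop
   vertex 0.3 2.5 4.0
   vertex 0.2 3.0 2.9
   vertex 0.4 2.8 0.4
  endloop
 endfacet
 facet normal -0.574 -0.814 -0.084
  outer loop
   vertex 0.3 2.5 4.0
   vertex 0.4 2.8 0.4
   vertex 1.9 1.3 4.7
  endloop
 endfacet
 facet normal 0.441 0.896 0.047
  outer loop
   vertex 2.5 1.9 2.3
   vertex 3.3 1.6 0.5
   vertex 0.2 3.0 2.9
  endloop
 endfacet
 facet normal 0.476 0.818 0.323
  outer loop
   vertex 2.5 1.9 2.3
   vertex 0.2 3.0 2.9
   vertex 1.9 1.3 4.7
  endloop
 endfacet
 facet normal 0.860 0.401 0.315
  outer loop
   vertex 2.5 1.9 2.3
   vertex 1.9 1.3 4.7
   vertex 3.3 1.6 0.5
  endloop
 endfacet
 facet normal 0.415 0.910 0.005
  outer loop
   vertex 1.1 2.6 1.1
   vertex 0.2 3.0 2.9
   vertex 3.3 1.6 0.5
  endloop
 endfacet
 facet normal 0.320 0.946 -0.050
  outer loop
   vertex 1.1 2.6 1.1
   vertex 0.4 2.8 0.4
   vertex 0.2 3.0 2.9
  endloop
 endfacet
 facet normal 0.383 0.916 -0.121
  outer loop
   vertex 1.1 2.6 1.1
   vertex 3.3 1.6 0.5
   vertex 0.4 2.8 0.4
  endloop
 endfacet
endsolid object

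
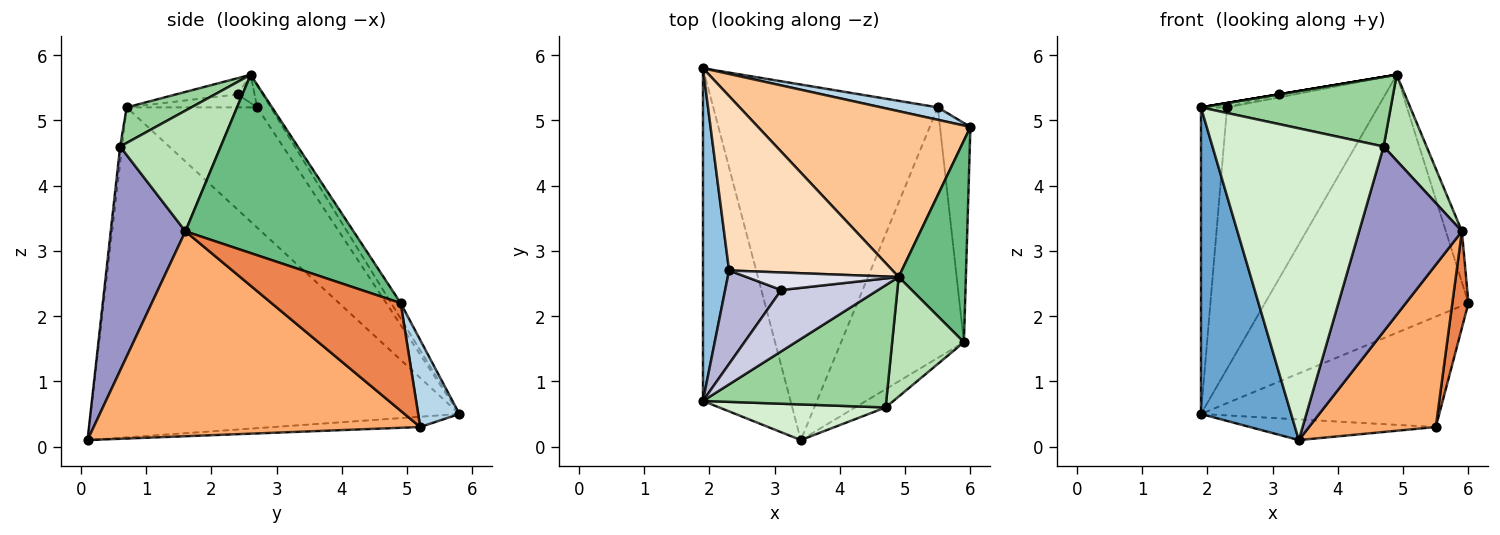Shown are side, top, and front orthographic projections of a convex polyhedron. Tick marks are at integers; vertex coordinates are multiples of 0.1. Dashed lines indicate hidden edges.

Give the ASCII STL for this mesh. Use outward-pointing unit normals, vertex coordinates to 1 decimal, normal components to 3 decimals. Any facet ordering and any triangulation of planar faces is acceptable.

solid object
 facet normal -0.941 -0.230 -0.250
  outer loop
   vertex 3.4 0.1 0.1
   vertex 1.9 0.7 5.2
   vertex 1.9 5.8 0.5
  endloop
 endfacet
 facet normal -0.959 0.192 0.208
  outer loop
   vertex 2.3 2.7 5.2
   vertex 1.9 5.8 0.5
   vertex 1.9 0.7 5.2
  endloop
 endfacet
 facet normal 0.169 0.979 0.110
  outer loop
   vertex 5.5 5.2 0.3
   vertex 1.9 5.8 0.5
   vertex 6.0 4.9 2.2
  endloop
 endfacet
 facet normal -0.046 0.058 -0.997
  outer loop
   vertex 5.5 5.2 0.3
   vertex 3.4 0.1 0.1
   vertex 1.9 5.8 0.5
  endloop
 endfacet
 facet normal 0.955 -0.119 -0.270
  outer loop
   vertex 5.5 5.2 0.3
   vertex 6.0 4.9 2.2
   vertex 5.9 1.6 3.3
  endloop
 endfacet
 facet normal 0.814 -0.316 -0.488
  outer loop
   vertex 5.5 5.2 0.3
   vertex 5.9 1.6 3.3
   vertex 3.4 0.1 0.1
  endloop
 endfacet
 facet normal -0.039 0.841 0.540
  outer loop
   vertex 4.9 2.6 5.7
   vertex 6.0 4.9 2.2
   vertex 1.9 5.8 0.5
  endloop
 endfacet
 facet normal -0.075 0.830 0.553
  outer loop
   vertex 4.9 2.6 5.7
   vertex 1.9 5.8 0.5
   vertex 2.3 2.7 5.2
  endloop
 endfacet
 facet normal 0.932 0.089 0.351
  outer loop
   vertex 4.9 2.6 5.7
   vertex 5.9 1.6 3.3
   vertex 6.0 4.9 2.2
  endloop
 endfacet
 facet normal 0.166 -0.488 0.857
  outer loop
   vertex 4.7 0.6 4.6
   vertex 4.9 2.6 5.7
   vertex 1.9 0.7 5.2
  endloop
 endfacet
 facet normal 0.807 -0.345 0.480
  outer loop
   vertex 4.7 0.6 4.6
   vertex 5.9 1.6 3.3
   vertex 4.9 2.6 5.7
  endloop
 endfacet
 facet normal -0.011 -0.993 0.114
  outer loop
   vertex 4.7 0.6 4.6
   vertex 1.9 0.7 5.2
   vertex 3.4 0.1 0.1
  endloop
 endfacet
 facet normal 0.586 -0.807 -0.080
  outer loop
   vertex 4.7 0.6 4.6
   vertex 3.4 0.1 0.1
   vertex 5.9 1.6 3.3
  endloop
 endfacet
 facet normal -0.226 0.045 0.973
  outer loop
   vertex 3.1 2.4 5.4
   vertex 2.3 2.7 5.2
   vertex 1.9 0.7 5.2
  endloop
 endfacet
 facet normal -0.164 0.000 0.986
  outer loop
   vertex 3.1 2.4 5.4
   vertex 1.9 0.7 5.2
   vertex 4.9 2.6 5.7
  endloop
 endfacet
 facet normal -0.180 0.166 0.970
  outer loop
   vertex 3.1 2.4 5.4
   vertex 4.9 2.6 5.7
   vertex 2.3 2.7 5.2
  endloop
 endfacet
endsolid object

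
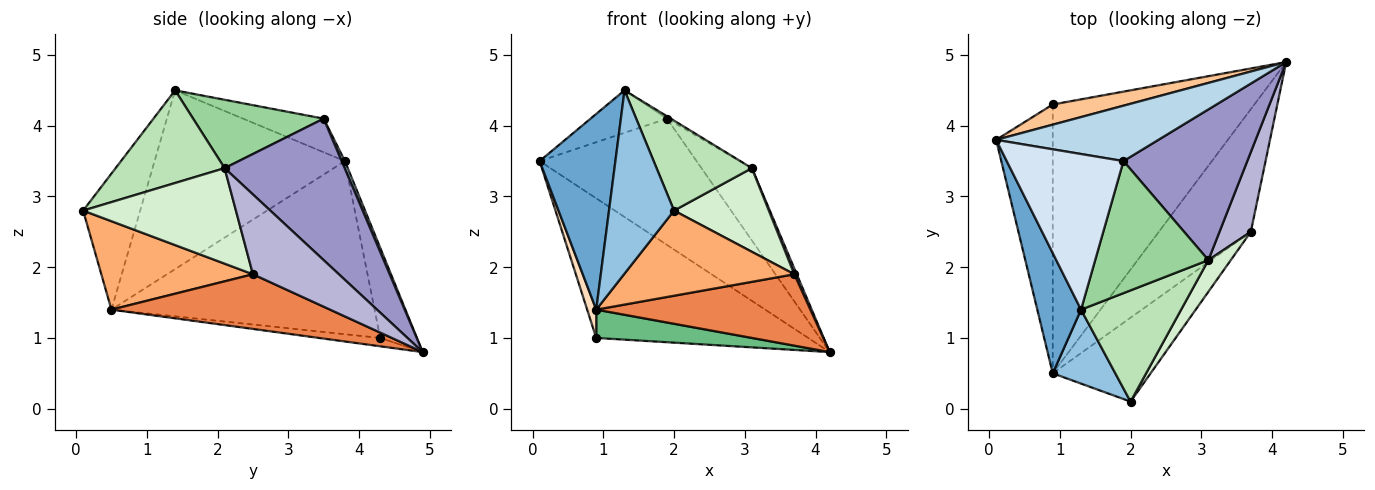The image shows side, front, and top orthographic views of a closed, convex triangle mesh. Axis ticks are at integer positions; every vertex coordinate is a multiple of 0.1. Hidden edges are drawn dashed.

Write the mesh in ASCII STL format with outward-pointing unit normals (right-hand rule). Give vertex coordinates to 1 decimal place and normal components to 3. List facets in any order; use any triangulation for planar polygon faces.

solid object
 facet normal -0.906 -0.361 0.222
  outer loop
   vertex 0.9 0.5 1.4
   vertex 1.3 1.4 4.5
   vertex 0.1 3.8 3.5
  endloop
 endfacet
 facet normal -0.631 -0.719 0.290
  outer loop
   vertex 0.9 0.5 1.4
   vertex 2.0 0.1 2.8
   vertex 1.3 1.4 4.5
  endloop
 endfacet
 facet normal 0.019 0.916 0.402
  outer loop
   vertex 1.9 3.5 4.1
   vertex 4.2 4.9 0.8
   vertex 0.1 3.8 3.5
  endloop
 endfacet
 facet normal -0.268 0.254 0.930
  outer loop
   vertex 1.9 3.5 4.1
   vertex 0.1 3.8 3.5
   vertex 1.3 1.4 4.5
  endloop
 endfacet
 facet normal 0.457 -0.448 -0.769
  outer loop
   vertex 3.7 2.5 1.9
   vertex 0.9 0.5 1.4
   vertex 4.2 4.9 0.8
  endloop
 endfacet
 facet normal 0.536 -0.602 -0.593
  outer loop
   vertex 3.7 2.5 1.9
   vertex 2.0 0.1 2.8
   vertex 0.9 0.5 1.4
  endloop
 endfacet
 facet normal -0.169 0.975 0.141
  outer loop
   vertex 0.9 4.3 1.0
   vertex 0.1 3.8 3.5
   vertex 4.2 4.9 0.8
  endloop
 endfacet
 facet normal -0.950 -0.033 -0.311
  outer loop
   vertex 0.9 4.3 1.0
   vertex 0.9 0.5 1.4
   vertex 0.1 3.8 3.5
  endloop
 endfacet
 facet normal -0.041 -0.105 -0.994
  outer loop
   vertex 0.9 4.3 1.0
   vertex 4.2 4.9 0.8
   vertex 0.9 0.5 1.4
  endloop
 endfacet
 facet normal 0.517 0.015 0.856
  outer loop
   vertex 3.1 2.1 3.4
   vertex 1.9 3.5 4.1
   vertex 1.3 1.4 4.5
  endloop
 endfacet
 facet normal 0.584 -0.511 0.631
  outer loop
   vertex 3.1 2.1 3.4
   vertex 1.3 1.4 4.5
   vertex 2.0 0.1 2.8
  endloop
 endfacet
 facet normal 0.833 -0.517 0.195
  outer loop
   vertex 3.1 2.1 3.4
   vertex 2.0 0.1 2.8
   vertex 3.7 2.5 1.9
  endloop
 endfacet
 facet normal 0.718 0.301 0.628
  outer loop
   vertex 3.1 2.1 3.4
   vertex 4.2 4.9 0.8
   vertex 1.9 3.5 4.1
  endloop
 endfacet
 facet normal 0.931 -0.027 0.365
  outer loop
   vertex 3.1 2.1 3.4
   vertex 3.7 2.5 1.9
   vertex 4.2 4.9 0.8
  endloop
 endfacet
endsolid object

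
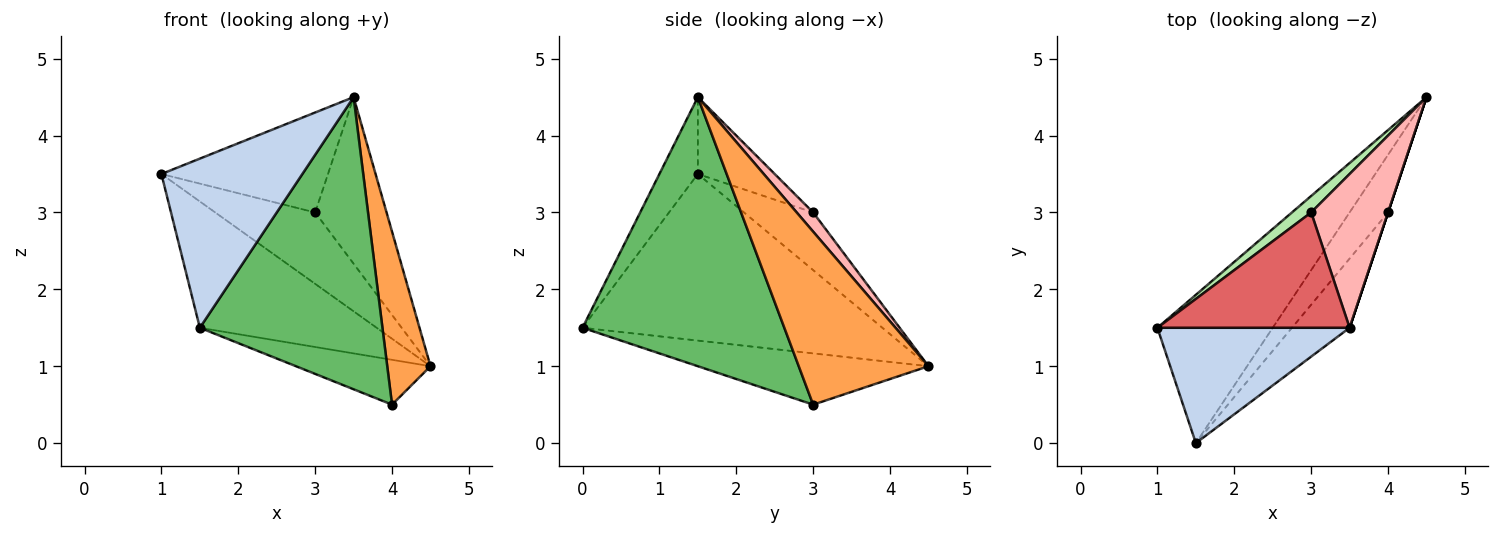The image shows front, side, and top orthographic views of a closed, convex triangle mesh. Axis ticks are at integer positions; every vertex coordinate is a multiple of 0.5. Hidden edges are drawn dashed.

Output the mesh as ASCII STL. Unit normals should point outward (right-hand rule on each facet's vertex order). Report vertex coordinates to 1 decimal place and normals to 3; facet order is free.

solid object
 facet normal -0.740 0.436 -0.512
  outer loop
   vertex 1.5 0.0 1.5
   vertex 1.0 1.5 3.5
   vertex 4.5 4.5 1.0
  endloop
 endfacet
 facet normal -0.220 -0.806 0.550
  outer loop
   vertex 1.5 0.0 1.5
   vertex 3.5 1.5 4.5
   vertex 1.0 1.5 3.5
  endloop
 endfacet
 facet normal 0.949 -0.316 0.000
  outer loop
   vertex 4.0 3.0 0.5
   vertex 4.5 4.5 1.0
   vertex 3.5 1.5 4.5
  endloop
 endfacet
 facet normal -0.725 0.423 -0.544
  outer loop
   vertex 4.0 3.0 0.5
   vertex 1.5 0.0 1.5
   vertex 4.5 4.5 1.0
  endloop
 endfacet
 facet normal 0.732 -0.663 -0.157
  outer loop
   vertex 4.0 3.0 0.5
   vertex 3.5 1.5 4.5
   vertex 1.5 0.0 1.5
  endloop
 endfacet
 facet normal -0.559 0.808 0.186
  outer loop
   vertex 3.0 3.0 3.0
   vertex 4.5 4.5 1.0
   vertex 1.0 1.5 3.5
  endloop
 endfacet
 facet normal -0.289 0.627 0.723
  outer loop
   vertex 3.0 3.0 3.0
   vertex 1.0 1.5 3.5
   vertex 3.5 1.5 4.5
  endloop
 endfacet
 facet normal 0.167 0.724 0.669
  outer loop
   vertex 3.0 3.0 3.0
   vertex 3.5 1.5 4.5
   vertex 4.5 4.5 1.0
  endloop
 endfacet
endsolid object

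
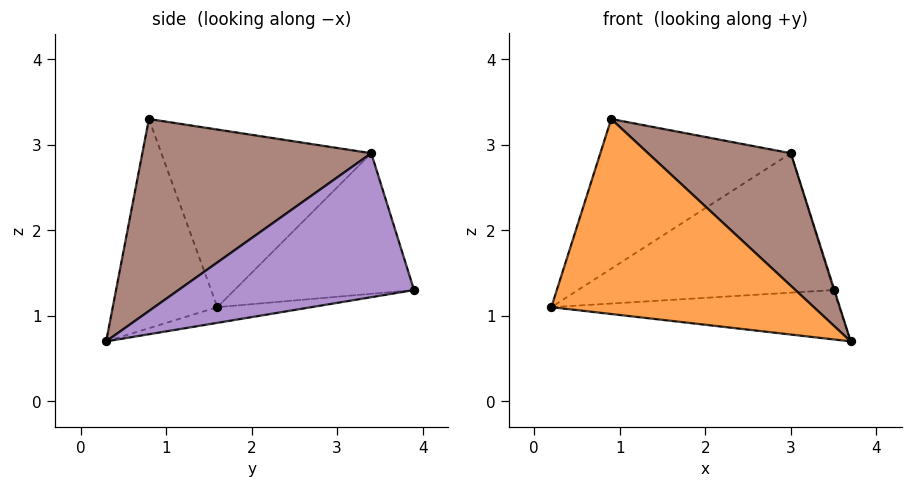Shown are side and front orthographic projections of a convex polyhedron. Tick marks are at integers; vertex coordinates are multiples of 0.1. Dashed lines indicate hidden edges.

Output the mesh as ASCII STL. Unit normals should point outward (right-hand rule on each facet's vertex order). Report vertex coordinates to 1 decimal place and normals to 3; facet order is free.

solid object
 facet normal -0.053 0.161 -0.985
  outer loop
   vertex 3.5 3.9 1.3
   vertex 3.7 0.3 0.7
   vertex 0.2 1.6 1.1
  endloop
 endfacet
 facet normal -0.362 -0.907 -0.215
  outer loop
   vertex 0.9 0.8 3.3
   vertex 0.2 1.6 1.1
   vertex 3.7 0.3 0.7
  endloop
 endfacet
 facet normal -0.573 0.816 0.076
  outer loop
   vertex 3.0 3.4 2.9
   vertex 3.5 3.9 1.3
   vertex 0.2 1.6 1.1
  endloop
 endfacet
 facet normal -0.668 0.606 0.433
  outer loop
   vertex 3.0 3.4 2.9
   vertex 0.2 1.6 1.1
   vertex 0.9 0.8 3.3
  endloop
 endfacet
 facet normal 0.954 0.003 0.299
  outer loop
   vertex 3.0 3.4 2.9
   vertex 3.7 0.3 0.7
   vertex 3.5 3.9 1.3
  endloop
 endfacet
 facet normal 0.595 -0.371 0.713
  outer loop
   vertex 3.0 3.4 2.9
   vertex 0.9 0.8 3.3
   vertex 3.7 0.3 0.7
  endloop
 endfacet
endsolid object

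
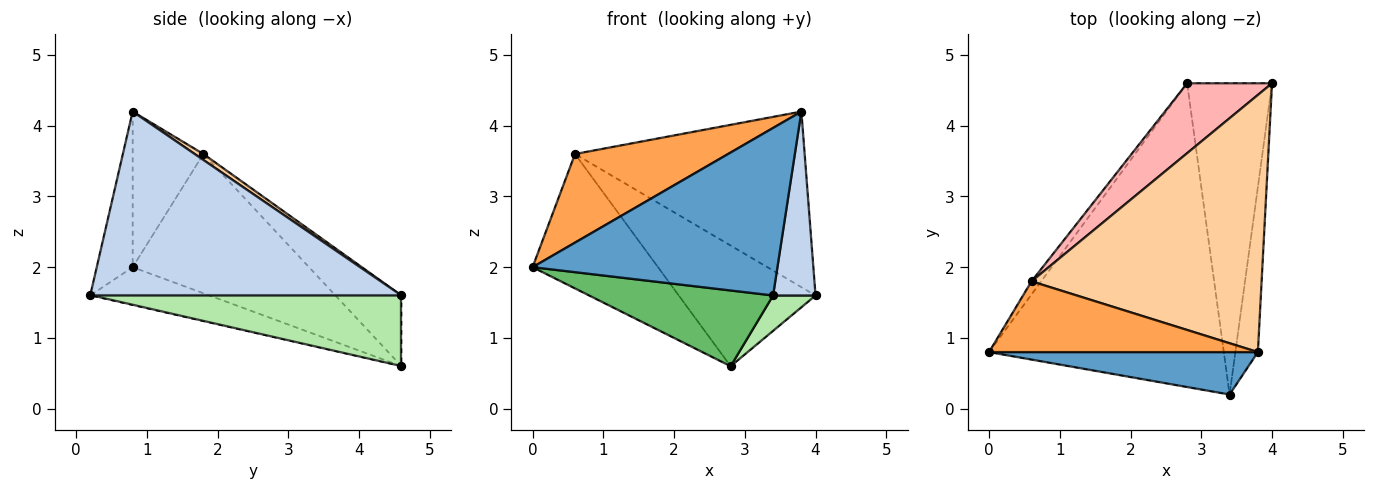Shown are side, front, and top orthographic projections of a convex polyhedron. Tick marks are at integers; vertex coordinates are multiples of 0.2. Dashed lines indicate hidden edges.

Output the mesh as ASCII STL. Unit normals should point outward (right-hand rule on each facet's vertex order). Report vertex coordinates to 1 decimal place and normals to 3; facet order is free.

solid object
 facet normal -0.141 -0.960 0.243
  outer loop
   vertex 3.8 0.8 4.2
   vertex 0.0 0.8 2.0
   vertex 3.4 0.2 1.6
  endloop
 endfacet
 facet normal 0.984 -0.134 -0.120
  outer loop
   vertex 3.8 0.8 4.2
   vertex 3.4 0.2 1.6
   vertex 4.0 4.6 1.6
  endloop
 endfacet
 facet normal -0.340 -0.735 0.587
  outer loop
   vertex 0.6 1.8 3.6
   vertex 0.0 0.8 2.0
   vertex 3.8 0.8 4.2
  endloop
 endfacet
 facet normal 0.021 0.564 0.826
  outer loop
   vertex 0.6 1.8 3.6
   vertex 3.8 0.8 4.2
   vertex 4.0 4.6 1.6
  endloop
 endfacet
 facet normal -0.155 -0.239 -0.959
  outer loop
   vertex 2.8 4.6 0.6
   vertex 3.4 0.2 1.6
   vertex 0.0 0.8 2.0
  endloop
 endfacet
 facet normal 0.638 -0.087 -0.765
  outer loop
   vertex 2.8 4.6 0.6
   vertex 4.0 4.6 1.6
   vertex 3.4 0.2 1.6
  endloop
 endfacet
 facet normal -0.814 0.579 -0.057
  outer loop
   vertex 2.8 4.6 0.6
   vertex 0.0 0.8 2.0
   vertex 0.6 1.8 3.6
  endloop
 endfacet
 facet normal -0.385 0.798 0.463
  outer loop
   vertex 2.8 4.6 0.6
   vertex 0.6 1.8 3.6
   vertex 4.0 4.6 1.6
  endloop
 endfacet
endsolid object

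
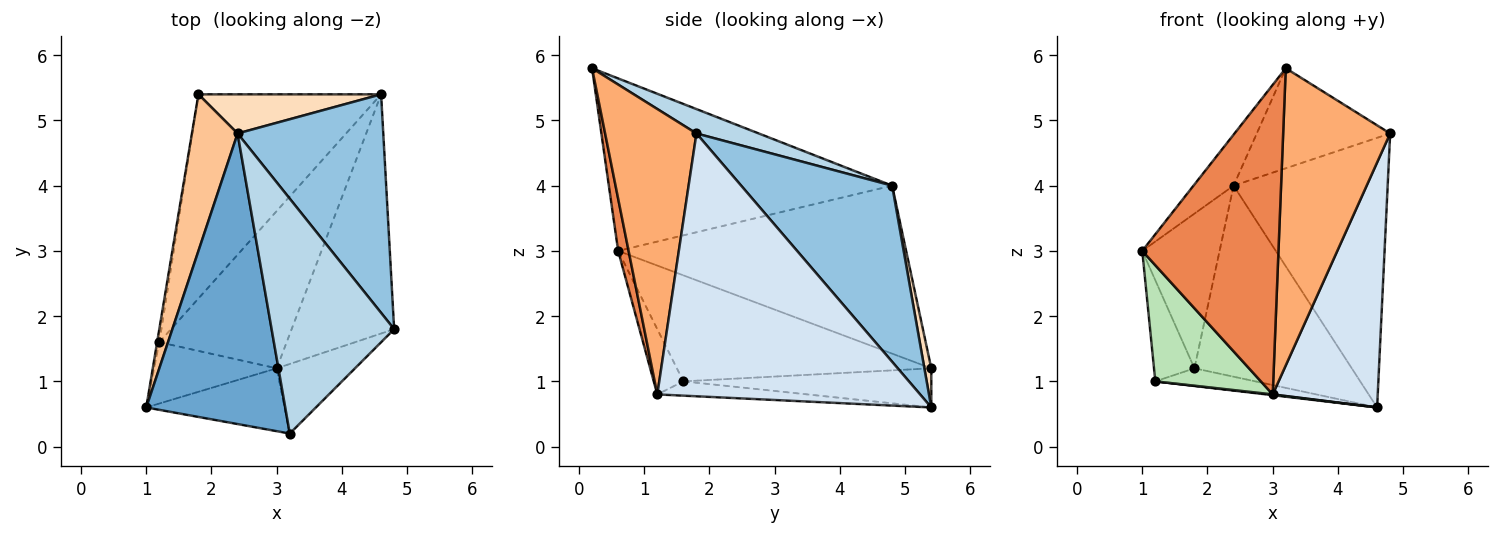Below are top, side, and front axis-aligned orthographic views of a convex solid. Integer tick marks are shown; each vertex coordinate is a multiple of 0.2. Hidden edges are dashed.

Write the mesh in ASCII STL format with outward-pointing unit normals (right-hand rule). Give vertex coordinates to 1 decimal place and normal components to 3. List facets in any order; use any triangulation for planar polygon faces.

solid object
 facet normal -0.774 0.109 0.624
  outer loop
   vertex 2.4 4.8 4.0
   vertex 1.0 0.6 3.0
   vertex 3.2 0.2 5.8
  endloop
 endfacet
 facet normal 0.606 0.618 0.501
  outer loop
   vertex 2.4 4.8 4.0
   vertex 4.8 1.8 4.8
   vertex 4.6 5.4 0.6
  endloop
 endfacet
 facet normal 0.180 0.385 0.905
  outer loop
   vertex 2.4 4.8 4.0
   vertex 3.2 0.2 5.8
   vertex 4.8 1.8 4.8
  endloop
 endfacet
 facet normal 0.873 -0.349 -0.341
  outer loop
   vertex 3.0 1.2 0.8
   vertex 4.6 5.4 0.6
   vertex 4.8 1.8 4.8
  endloop
 endfacet
 facet normal 0.075 -0.977 -0.198
  outer loop
   vertex 3.0 1.2 0.8
   vertex 3.2 0.2 5.8
   vertex 1.0 0.6 3.0
  endloop
 endfacet
 facet normal 0.639 -0.749 -0.175
  outer loop
   vertex 3.0 1.2 0.8
   vertex 4.8 1.8 4.8
   vertex 3.2 0.2 5.8
  endloop
 endfacet
 facet normal -0.934 0.251 0.254
  outer loop
   vertex 1.8 5.4 1.2
   vertex 1.0 0.6 3.0
   vertex 2.4 4.8 4.0
  endloop
 endfacet
 facet normal 0.043 0.979 0.201
  outer loop
   vertex 1.8 5.4 1.2
   vertex 2.4 4.8 4.0
   vertex 4.6 5.4 0.6
  endloop
 endfacet
 facet normal -0.111 -0.005 -0.994
  outer loop
   vertex 1.2 1.6 1.0
   vertex 4.6 5.4 0.6
   vertex 3.0 1.2 0.8
  endloop
 endfacet
 facet normal -0.209 0.084 -0.974
  outer loop
   vertex 1.2 1.6 1.0
   vertex 1.8 5.4 1.2
   vertex 4.6 5.4 0.6
  endloop
 endfacet
 facet normal -0.241 -0.858 -0.453
  outer loop
   vertex 1.2 1.6 1.0
   vertex 3.0 1.2 0.8
   vertex 1.0 0.6 3.0
  endloop
 endfacet
 facet normal -0.987 0.157 -0.020
  outer loop
   vertex 1.2 1.6 1.0
   vertex 1.0 0.6 3.0
   vertex 1.8 5.4 1.2
  endloop
 endfacet
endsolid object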